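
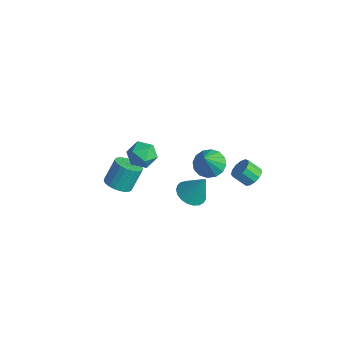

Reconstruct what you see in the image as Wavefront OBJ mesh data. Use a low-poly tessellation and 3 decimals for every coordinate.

v -2.54 4.105 -3.981
v -1.836 4.866 -3.897
v -1.78 3.215 -2.299
v -2.261 5.037 -3.615
v -2.761 4.959 -3.43
v -3.201 4.652 -3.394
v -3.465 4.198 -3.514
v -3.481 3.72 -3.76
v -3.244 3.344 -4.066
v -2.819 3.173 -4.348
v -2.32 3.251 -4.533
v -1.879 3.558 -4.569
v -1.616 4.012 -4.448
v -1.6 4.49 -4.203
v 0.509 0.939 -2.626
v 1.384 0.552 -2.838
v 1.171 1.521 -0.954
v 1.421 0.931 -2.984
v 1.3 1.311 -3.069
v 1.043 1.626 -3.077
v 0.693 1.823 -3.006
v 0.311 1.867 -2.871
v -0.036 1.75 -2.692
v -0.29 1.494 -2.503
v -0.405 1.141 -2.334
v -0.362 0.753 -2.216
v -0.168 0.398 -2.169
v 0.142 0.136 -2.201
v 0.516 0.013 -2.306
v 0.889 0.05 -2.467
v 1.196 0.241 -2.655
v 2.94 3.617 -0.319
v 3.274 3.983 0.203
v 2.775 3.39 0.94
v 2.44 3.023 0.419
v 2.928 4.181 0.128
v 2.429 3.588 0.865
v 2.586 4.2 -0.089
v 2.087 3.607 0.648
v 2.356 4.034 -0.379
v 1.856 3.44 0.359
v 2.311 3.735 -0.649
v 1.812 3.142 0.088
v 2.466 3.398 -0.815
v 1.967 2.805 -0.078
v 2.771 3.131 -0.823
v 2.272 2.538 -0.086
v 3.13 3.018 -0.671
v 2.631 2.425 0.066
v 3.428 3.095 -0.407
v 2.929 2.502 0.33
v 3.571 3.338 -0.115
v 3.072 2.745 0.622
v 3.514 3.669 0.112
v 3.015 3.076 0.85
v 0.492 -3.919 0.769
v 1.14 -3.409 0.526
v 1.017 -2.592 1.907
v 0.368 -3.101 2.151
v 0.876 -3.242 0.403
v 0.753 -2.425 1.785
v 0.554 -3.178 0.337
v 0.43 -2.361 1.718
v 0.222 -3.227 0.336
v 0.098 -2.409 1.717
v -0.069 -3.381 0.401
v -0.193 -2.563 1.782
v -0.275 -3.617 0.522
v -0.398 -2.799 1.904
v -0.363 -3.899 0.681
v -0.487 -3.081 2.062
v -0.322 -4.184 0.853
v -0.446 -3.366 2.235
v -0.157 -4.428 1.013
v -0.28 -3.611 2.394
v 0.107 -4.595 1.135
v -0.016 -3.778 2.517
v 0.43 -4.659 1.202
v 0.306 -3.842 2.583
v 0.762 -4.611 1.203
v 0.638 -3.793 2.584
v 1.053 -4.457 1.138
v 0.929 -3.639 2.519
v 1.258 -4.221 1.016
v 1.135 -3.403 2.398
v 1.347 -3.939 0.858
v 1.223 -3.121 2.239
v 1.306 -3.654 0.685
v 1.182 -2.836 2.067
v 1.024 -1.897 3.887
v 1.912 -2.126 3.614
v 0.568 -3.354 3.626
v 1.456 -3.583 3.353
v 1.276 -3.376 4.269
v 1.558 -2.476 4.431
v 0.922 -3.004 2.809
v 1.204 -2.104 2.971
v 1.849 -2.81 2.947
v 2.068 -3.04 3.85
v 0.412 -2.44 3.39
v 0.631 -2.67 4.293
f 2 1 4
f 2 4 3
f 4 1 5
f 4 5 3
f 5 1 6
f 5 6 3
f 6 1 7
f 6 7 3
f 7 1 8
f 7 8 3
f 8 1 9
f 8 9 3
f 9 1 10
f 9 10 3
f 10 1 11
f 10 11 3
f 11 1 12
f 11 12 3
f 12 1 13
f 12 13 3
f 13 1 14
f 13 14 3
f 14 1 2
f 14 2 3
f 16 15 18
f 16 18 17
f 18 15 19
f 18 19 17
f 19 15 20
f 19 20 17
f 20 15 21
f 20 21 17
f 21 15 22
f 21 22 17
f 22 15 23
f 22 23 17
f 23 15 24
f 23 24 17
f 24 15 25
f 24 25 17
f 25 15 26
f 25 26 17
f 26 15 27
f 26 27 17
f 27 15 28
f 27 28 17
f 28 15 29
f 28 29 17
f 29 15 30
f 29 30 17
f 30 15 31
f 30 31 17
f 31 15 16
f 31 16 17
f 33 32 36
f 33 36 34
f 34 36 37
f 34 37 35
f 36 32 38
f 36 38 37
f 37 38 39
f 37 39 35
f 38 32 40
f 38 40 39
f 39 40 41
f 39 41 35
f 40 32 42
f 40 42 41
f 41 42 43
f 41 43 35
f 42 32 44
f 42 44 43
f 43 44 45
f 43 45 35
f 44 32 46
f 44 46 45
f 45 46 47
f 45 47 35
f 46 32 48
f 46 48 47
f 47 48 49
f 47 49 35
f 48 32 50
f 48 50 49
f 49 50 51
f 49 51 35
f 50 32 52
f 50 52 51
f 51 52 53
f 51 53 35
f 52 32 54
f 52 54 53
f 53 54 55
f 53 55 35
f 54 32 33
f 54 33 55
f 55 33 34
f 55 34 35
f 57 56 60
f 57 60 58
f 58 60 61
f 58 61 59
f 60 56 62
f 60 62 61
f 61 62 63
f 61 63 59
f 62 56 64
f 62 64 63
f 63 64 65
f 63 65 59
f 64 56 66
f 64 66 65
f 65 66 67
f 65 67 59
f 66 56 68
f 66 68 67
f 67 68 69
f 67 69 59
f 68 56 70
f 68 70 69
f 69 70 71
f 69 71 59
f 70 56 72
f 70 72 71
f 71 72 73
f 71 73 59
f 72 56 74
f 72 74 73
f 73 74 75
f 73 75 59
f 74 56 76
f 74 76 75
f 75 76 77
f 75 77 59
f 76 56 78
f 76 78 77
f 77 78 79
f 77 79 59
f 78 56 80
f 78 80 79
f 79 80 81
f 79 81 59
f 80 56 82
f 80 82 81
f 81 82 83
f 81 83 59
f 82 56 84
f 82 84 83
f 83 84 85
f 83 85 59
f 84 56 86
f 84 86 85
f 85 86 87
f 85 87 59
f 86 56 88
f 86 88 87
f 87 88 89
f 87 89 59
f 88 56 57
f 88 57 89
f 89 57 58
f 89 58 59
f 90 101 95
f 90 95 91
f 90 91 97
f 90 97 100
f 90 100 101
f 91 95 99
f 95 101 94
f 101 100 92
f 100 97 96
f 97 91 98
f 93 99 94
f 93 94 92
f 93 92 96
f 93 96 98
f 93 98 99
f 94 99 95
f 92 94 101
f 96 92 100
f 98 96 97
f 99 98 91



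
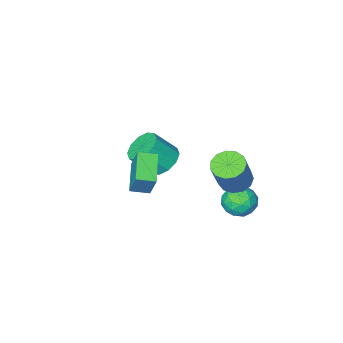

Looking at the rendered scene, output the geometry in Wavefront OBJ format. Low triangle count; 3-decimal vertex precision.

v -1.656 -2.595 -1.152
v -0.871 -2.537 -1.769
v 0.161 -3.048 -0.505
v -0.624 -3.105 0.112
v -0.937 -1.988 -1.493
v 0.094 -2.499 -0.229
v -1.278 -1.671 -1.087
v -0.247 -2.182 0.177
v -1.763 -1.706 -0.706
v -0.732 -2.217 0.559
v -2.207 -2.081 -0.495
v -1.176 -2.592 0.77
v -2.441 -2.652 -0.535
v -1.409 -3.163 0.729
v -2.374 -3.201 -0.811
v -1.343 -3.712 0.453
v -2.033 -3.518 -1.217
v -1.002 -4.029 0.047
v -1.548 -3.483 -1.599
v -0.517 -3.994 -0.334
v -1.104 -3.108 -1.81
v -0.073 -3.619 -0.545
v -2.441 3.789 -0.553
v -1.816 3.407 -1.185
v -3.064 2.373 -0.315
v -2.439 1.991 -0.947
v -2.123 2.326 -0.096
v -1.738 3.201 -0.243
v -3.142 2.579 -1.257
v -2.757 3.454 -1.404
v -2.249 2.66 -1.62
v -1.619 2.503 -0.903
v -3.261 3.277 -0.597
v -2.631 3.12 0.12
v -2.073 3.722 -0.89
v -2.807 2.058 -0.61
v -2.621 2.254 -0.11
v -2.253 2.03 -0.482
v -2.028 3.601 -0.336
v -1.66 3.376 -0.708
v -1.841 2.741 -0.068
v -3.22 2.404 -0.792
v -2.852 2.179 -1.164
v -2.627 3.75 -1.018
v -2.259 3.526 -1.39
v -3.039 3.039 -1.432
v -1.961 3.059 -1.517
v -2.327 2.226 -1.377
v -2.74 2.572 -1.559
v -2.514 3.086 -1.646
v -1.591 2.966 -1.095
v -1.957 2.134 -0.956
v -1.772 2.331 -0.455
v -1.545 2.845 -0.542
v -1.845 2.527 -1.351
v -2.923 3.646 -0.544
v -3.289 2.814 -0.405
v -3.335 2.935 -0.958
v -3.108 3.449 -1.045
v -2.553 3.554 -0.123
v -2.919 2.721 0.017
v -2.366 2.694 0.146
v -2.14 3.208 0.059
v -3.035 3.253 -0.149
v -2.223 2.814 0.973
v -1.71 2.099 0.947
v -0.904 2.612 2.76
v -1.417 3.326 2.787
v -1.453 2.464 0.73
v -0.647 2.976 2.543
v -1.441 2.939 0.59
v -0.635 3.452 2.404
v -1.677 3.375 0.572
v -0.871 3.887 2.385
v -2.087 3.633 0.681
v -1.28 4.145 2.495
v -2.539 3.63 0.883
v -1.733 4.142 2.697
v -2.892 3.369 1.114
v -2.085 3.881 2.928
v -3.032 2.931 1.3
v -2.225 3.443 3.113
v -2.915 2.456 1.382
v -2.109 2.968 3.196
v -2.579 2.095 1.334
v -1.773 2.607 3.148
v -2.13 1.962 1.172
v -1.323 2.474 2.986
v 1.095 -1.316 0.755
v 1.151 -0.63 2.155
v 0.233 -0.813 0.543
v 0.289 -0.127 1.942
v 2.051 0.027 0.058
v 2.107 0.713 1.457
v 1.189 0.53 -0.155
v 1.245 1.216 1.245
f 2 1 5
f 2 5 3
f 3 5 6
f 3 6 4
f 5 1 7
f 5 7 6
f 6 7 8
f 6 8 4
f 7 1 9
f 7 9 8
f 8 9 10
f 8 10 4
f 9 1 11
f 9 11 10
f 10 11 12
f 10 12 4
f 11 1 13
f 11 13 12
f 12 13 14
f 12 14 4
f 13 1 15
f 13 15 14
f 14 15 16
f 14 16 4
f 15 1 17
f 15 17 16
f 16 17 18
f 16 18 4
f 17 1 19
f 17 19 18
f 18 19 20
f 18 20 4
f 19 1 21
f 19 21 20
f 20 21 22
f 20 22 4
f 21 1 2
f 21 2 22
f 22 2 3
f 22 3 4
f 23 60 39
f 60 34 63
f 39 63 28
f 60 63 39
f 23 39 35
f 39 28 40
f 35 40 24
f 39 40 35
f 23 35 44
f 35 24 45
f 44 45 30
f 35 45 44
f 23 44 56
f 44 30 59
f 56 59 33
f 44 59 56
f 23 56 60
f 56 33 64
f 60 64 34
f 56 64 60
f 24 40 51
f 40 28 54
f 51 54 32
f 40 54 51
f 28 63 41
f 63 34 62
f 41 62 27
f 63 62 41
f 34 64 61
f 64 33 57
f 61 57 25
f 64 57 61
f 33 59 58
f 59 30 46
f 58 46 29
f 59 46 58
f 30 45 50
f 45 24 47
f 50 47 31
f 45 47 50
f 26 52 38
f 52 32 53
f 38 53 27
f 52 53 38
f 26 38 36
f 38 27 37
f 36 37 25
f 38 37 36
f 26 36 43
f 36 25 42
f 43 42 29
f 36 42 43
f 26 43 48
f 43 29 49
f 48 49 31
f 43 49 48
f 26 48 52
f 48 31 55
f 52 55 32
f 48 55 52
f 27 53 41
f 53 32 54
f 41 54 28
f 53 54 41
f 25 37 61
f 37 27 62
f 61 62 34
f 37 62 61
f 29 42 58
f 42 25 57
f 58 57 33
f 42 57 58
f 31 49 50
f 49 29 46
f 50 46 30
f 49 46 50
f 32 55 51
f 55 31 47
f 51 47 24
f 55 47 51
f 66 65 69
f 66 69 67
f 67 69 70
f 67 70 68
f 69 65 71
f 69 71 70
f 70 71 72
f 70 72 68
f 71 65 73
f 71 73 72
f 72 73 74
f 72 74 68
f 73 65 75
f 73 75 74
f 74 75 76
f 74 76 68
f 75 65 77
f 75 77 76
f 76 77 78
f 76 78 68
f 77 65 79
f 77 79 78
f 78 79 80
f 78 80 68
f 79 65 81
f 79 81 80
f 80 81 82
f 80 82 68
f 81 65 83
f 81 83 82
f 82 83 84
f 82 84 68
f 83 65 85
f 83 85 84
f 84 85 86
f 84 86 68
f 85 65 87
f 85 87 86
f 86 87 88
f 86 88 68
f 87 65 66
f 87 66 88
f 88 66 67
f 88 67 68
f 90 92 89
f 93 90 89
f 89 92 91
f 91 93 89
f 90 96 92
f 94 90 93
f 94 96 90
f 92 96 91
f 95 93 91
f 91 96 95
f 95 94 93
f 96 94 95



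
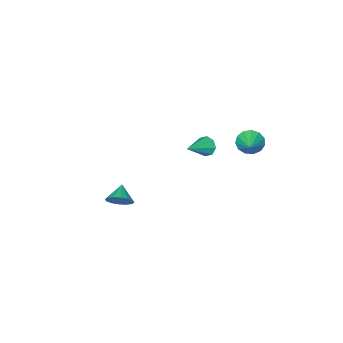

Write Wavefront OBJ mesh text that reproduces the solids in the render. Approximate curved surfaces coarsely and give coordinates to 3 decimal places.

v -4.38 3.493 0.321
v -3.916 3.578 -0.446
v -3.54 4.487 0.939
v -4.295 3.914 -0.47
v -4.701 4.116 -0.244
v -5.005 4.121 0.162
v -5.111 3.926 0.618
v -4.984 3.594 0.98
v -4.666 3.23 1.132
v -4.256 2.949 1.027
v -3.886 2.842 0.698
v -3.673 2.941 0.249
v -3.684 3.215 -0.178
v -3.956 -0.246 -2.462
v -3.684 0.025 -3.106
v -2.224 0.066 -1.598
v -3.92 0.433 -2.778
v -4.178 0.443 -2.265
v -4.305 0.05 -1.867
v -4.228 -0.517 -1.817
v -3.992 -0.925 -2.145
v -3.734 -0.935 -2.658
v -3.607 -0.541 -3.056
v 4.218 2.03 -1.668
v 4.899 1.764 -1.197
v 3.502 1.29 -1.052
v 4.731 2.115 -0.971
v 4.425 2.443 -0.931
v 4.064 2.661 -1.089
v 3.744 2.71 -1.402
v 3.551 2.576 -1.786
v 3.537 2.297 -2.139
v 3.705 1.946 -2.366
v 4.01 1.617 -2.405
v 4.372 1.4 -2.247
v 4.692 1.351 -1.934
v 4.885 1.484 -1.55
f 2 1 4
f 2 4 3
f 4 1 5
f 4 5 3
f 5 1 6
f 5 6 3
f 6 1 7
f 6 7 3
f 7 1 8
f 7 8 3
f 8 1 9
f 8 9 3
f 9 1 10
f 9 10 3
f 10 1 11
f 10 11 3
f 11 1 12
f 11 12 3
f 12 1 13
f 12 13 3
f 13 1 2
f 13 2 3
f 15 14 17
f 15 17 16
f 17 14 18
f 17 18 16
f 18 14 19
f 18 19 16
f 19 14 20
f 19 20 16
f 20 14 21
f 20 21 16
f 21 14 22
f 21 22 16
f 22 14 23
f 22 23 16
f 23 14 15
f 23 15 16
f 25 24 27
f 25 27 26
f 27 24 28
f 27 28 26
f 28 24 29
f 28 29 26
f 29 24 30
f 29 30 26
f 30 24 31
f 30 31 26
f 31 24 32
f 31 32 26
f 32 24 33
f 32 33 26
f 33 24 34
f 33 34 26
f 34 24 35
f 34 35 26
f 35 24 36
f 35 36 26
f 36 24 37
f 36 37 26
f 37 24 25
f 37 25 26



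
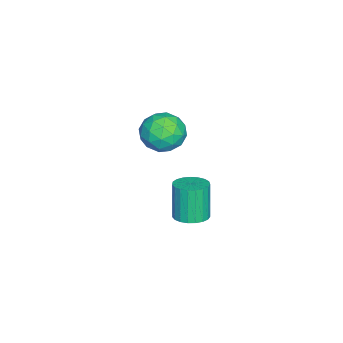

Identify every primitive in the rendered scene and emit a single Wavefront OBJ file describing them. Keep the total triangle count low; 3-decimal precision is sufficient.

v -2.37 3.38 -3.405
v -1.556 3.102 -3.217
v -2.056 2.942 -1.287
v -2.87 3.22 -1.475
v -1.524 3.465 -3.179
v -2.024 3.305 -1.249
v -1.638 3.812 -3.179
v -2.137 3.653 -1.25
v -1.878 4.085 -3.219
v -2.378 3.926 -1.289
v -2.203 4.236 -3.291
v -2.703 4.077 -1.361
v -2.558 4.239 -3.382
v -3.058 4.08 -1.452
v -2.88 4.094 -3.478
v -3.379 3.934 -1.548
v -3.113 3.825 -3.561
v -3.613 3.665 -1.631
v -3.219 3.479 -3.617
v -3.718 3.319 -1.687
v -3.177 3.116 -3.636
v -3.677 2.956 -1.706
v -2.996 2.798 -3.615
v -3.496 2.638 -1.685
v -2.707 2.581 -3.558
v -3.207 2.422 -1.628
v -2.359 2.503 -3.475
v -2.859 2.343 -1.545
v -2.014 2.576 -3.379
v -2.514 2.416 -1.449
v -1.73 2.788 -3.288
v -2.23 2.628 -1.358
v -1.851 3.314 2.785
v -0.958 2.806 2.277
v -2.342 1.694 3.543
v -1.449 1.186 3.035
v -1.275 1.936 3.884
v -0.972 2.937 3.416
v -2.328 1.563 2.404
v -2.025 2.564 1.936
v -1.253 1.724 2.042
v -0.602 1.954 2.957
v -2.698 2.546 2.863
v -2.047 2.776 3.778
v -1.362 3.202 2.465
v -1.938 1.298 3.355
v -1.836 1.738 3.854
v -1.311 1.44 3.556
v -1.37 3.279 3.134
v -0.845 2.981 2.836
v -1.031 2.469 3.78
v -2.455 1.519 2.984
v -1.93 1.221 2.686
v -1.989 3.06 2.264
v -1.464 2.762 1.966
v -2.269 2.031 2.04
v -1.01 2.268 2.028
v -1.298 1.315 2.473
v -1.815 1.537 2.102
v -1.637 2.125 1.827
v -0.627 2.403 2.566
v -0.916 1.451 3.011
v -0.813 1.892 3.51
v -0.635 2.48 3.235
v -0.801 1.767 2.427
v -2.384 3.049 2.809
v -2.673 2.097 3.254
v -2.665 2.02 2.585
v -2.487 2.608 2.31
v -2.002 3.185 3.347
v -2.29 2.232 3.792
v -1.663 2.375 3.993
v -1.485 2.963 3.718
v -2.499 2.733 3.393
f 2 1 5
f 2 5 3
f 3 5 6
f 3 6 4
f 5 1 7
f 5 7 6
f 6 7 8
f 6 8 4
f 7 1 9
f 7 9 8
f 8 9 10
f 8 10 4
f 9 1 11
f 9 11 10
f 10 11 12
f 10 12 4
f 11 1 13
f 11 13 12
f 12 13 14
f 12 14 4
f 13 1 15
f 13 15 14
f 14 15 16
f 14 16 4
f 15 1 17
f 15 17 16
f 16 17 18
f 16 18 4
f 17 1 19
f 17 19 18
f 18 19 20
f 18 20 4
f 19 1 21
f 19 21 20
f 20 21 22
f 20 22 4
f 21 1 23
f 21 23 22
f 22 23 24
f 22 24 4
f 23 1 25
f 23 25 24
f 24 25 26
f 24 26 4
f 25 1 27
f 25 27 26
f 26 27 28
f 26 28 4
f 27 1 29
f 27 29 28
f 28 29 30
f 28 30 4
f 29 1 31
f 29 31 30
f 30 31 32
f 30 32 4
f 31 1 2
f 31 2 32
f 32 2 3
f 32 3 4
f 33 70 49
f 70 44 73
f 49 73 38
f 70 73 49
f 33 49 45
f 49 38 50
f 45 50 34
f 49 50 45
f 33 45 54
f 45 34 55
f 54 55 40
f 45 55 54
f 33 54 66
f 54 40 69
f 66 69 43
f 54 69 66
f 33 66 70
f 66 43 74
f 70 74 44
f 66 74 70
f 34 50 61
f 50 38 64
f 61 64 42
f 50 64 61
f 38 73 51
f 73 44 72
f 51 72 37
f 73 72 51
f 44 74 71
f 74 43 67
f 71 67 35
f 74 67 71
f 43 69 68
f 69 40 56
f 68 56 39
f 69 56 68
f 40 55 60
f 55 34 57
f 60 57 41
f 55 57 60
f 36 62 48
f 62 42 63
f 48 63 37
f 62 63 48
f 36 48 46
f 48 37 47
f 46 47 35
f 48 47 46
f 36 46 53
f 46 35 52
f 53 52 39
f 46 52 53
f 36 53 58
f 53 39 59
f 58 59 41
f 53 59 58
f 36 58 62
f 58 41 65
f 62 65 42
f 58 65 62
f 37 63 51
f 63 42 64
f 51 64 38
f 63 64 51
f 35 47 71
f 47 37 72
f 71 72 44
f 47 72 71
f 39 52 68
f 52 35 67
f 68 67 43
f 52 67 68
f 41 59 60
f 59 39 56
f 60 56 40
f 59 56 60
f 42 65 61
f 65 41 57
f 61 57 34
f 65 57 61



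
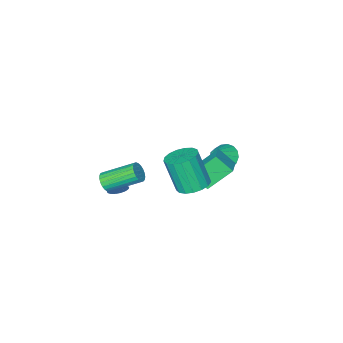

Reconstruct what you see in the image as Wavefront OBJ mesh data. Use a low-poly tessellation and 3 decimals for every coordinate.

v 1.485 -3.339 -3.038
v 1.76 -3.665 -3.515
v 1.055 -4.401 -2.562
v 1.964 -3.659 -3.317
v 2.074 -3.589 -3.063
v 2.066 -3.47 -2.805
v 1.944 -3.325 -2.592
v 1.73 -3.183 -2.469
v 1.468 -3.072 -2.457
v 1.209 -3.014 -2.561
v 1.005 -3.02 -2.76
v 0.896 -3.09 -3.014
v 0.903 -3.209 -3.272
v 1.026 -3.354 -3.484
v 1.239 -3.496 -3.608
v 1.501 -3.607 -3.619
v 0.832 2.744 1.648
v 1.692 3.183 1.736
v 1.909 2.354 3.74
v 1.048 1.916 3.652
v 1.391 3.496 1.898
v 1.608 2.668 3.903
v 0.961 3.638 2.003
v 1.178 2.809 4.008
v 0.502 3.574 2.026
v 0.719 2.746 4.031
v 0.118 3.321 1.963
v 0.335 2.492 3.968
v -0.102 2.935 1.828
v 0.115 2.107 3.832
v -0.109 2.506 1.651
v 0.108 1.677 3.655
v 0.1 2.131 1.473
v 0.317 1.303 3.478
v 0.477 1.897 1.336
v 0.694 1.068 3.34
v 0.935 1.857 1.27
v 1.151 1.028 3.274
v 1.369 2.02 1.29
v 1.586 1.191 3.295
v 1.68 2.349 1.393
v 1.897 1.52 3.397
v 1.797 2.769 1.553
v 2.013 1.94 3.558
v -1.41 1.321 -0.37
v -0.941 0.418 0.486
v -2.669 1.909 0.94
v -2.2 1.006 1.796
v -0.56 2.174 0.064
v -0.091 1.271 0.92
v -1.819 2.762 1.374
v -1.35 1.859 2.23
v -4.305 -1.06 -1.617
v -3.688 -0.836 -2.247
v -3.175 -0.92 -0.463
v -3.858 -0.454 -2.128
v -4.13 -0.21 -1.891
v -4.442 -0.161 -1.591
v -4.723 -0.318 -1.297
v -4.908 -0.645 -1.076
v -4.954 -1.067 -0.98
v -4.852 -1.487 -1.029
v -4.624 -1.81 -1.212
v -4.323 -1.961 -1.489
v -4.018 -1.905 -1.794
v -3.778 -1.656 -2.059
v -3.659 -1.27 -2.223
v 3.75 -1.232 0.564
v 4.226 -1.011 0.931
v 2.866 0.213 1.962
v 2.39 -0.008 1.596
v 4.228 -0.839 0.728
v 2.868 0.385 1.759
v 4.147 -0.734 0.497
v 2.787 0.49 1.528
v 3.997 -0.716 0.278
v 2.637 0.508 1.309
v 3.805 -0.787 0.108
v 2.445 0.437 1.139
v 3.603 -0.934 0.017
v 2.243 0.289 1.048
v 3.426 -1.134 0.021
v 2.066 0.09 1.052
v 3.306 -1.35 0.119
v 1.946 -0.126 1.15
v 3.262 -1.546 0.294
v 1.902 -0.322 1.325
v 3.303 -1.687 0.515
v 1.943 -0.463 1.547
v 3.421 -1.75 0.746
v 2.061 -0.526 1.777
v 3.596 -1.723 0.944
v 2.236 -0.5 1.975
v 3.797 -1.612 1.077
v 2.437 -0.388 2.109
v 3.991 -1.434 1.122
v 2.631 -0.21 2.153
v 4.142 -1.222 1.07
v 2.782 0.002 2.101
f 2 1 4
f 2 4 3
f 4 1 5
f 4 5 3
f 5 1 6
f 5 6 3
f 6 1 7
f 6 7 3
f 7 1 8
f 7 8 3
f 8 1 9
f 8 9 3
f 9 1 10
f 9 10 3
f 10 1 11
f 10 11 3
f 11 1 12
f 11 12 3
f 12 1 13
f 12 13 3
f 13 1 14
f 13 14 3
f 14 1 15
f 14 15 3
f 15 1 16
f 15 16 3
f 16 1 2
f 16 2 3
f 18 17 21
f 18 21 19
f 19 21 22
f 19 22 20
f 21 17 23
f 21 23 22
f 22 23 24
f 22 24 20
f 23 17 25
f 23 25 24
f 24 25 26
f 24 26 20
f 25 17 27
f 25 27 26
f 26 27 28
f 26 28 20
f 27 17 29
f 27 29 28
f 28 29 30
f 28 30 20
f 29 17 31
f 29 31 30
f 30 31 32
f 30 32 20
f 31 17 33
f 31 33 32
f 32 33 34
f 32 34 20
f 33 17 35
f 33 35 34
f 34 35 36
f 34 36 20
f 35 17 37
f 35 37 36
f 36 37 38
f 36 38 20
f 37 17 39
f 37 39 38
f 38 39 40
f 38 40 20
f 39 17 41
f 39 41 40
f 40 41 42
f 40 42 20
f 41 17 43
f 41 43 42
f 42 43 44
f 42 44 20
f 43 17 18
f 43 18 44
f 44 18 19
f 44 19 20
f 46 48 45
f 49 46 45
f 45 48 47
f 47 49 45
f 46 52 48
f 50 46 49
f 50 52 46
f 48 52 47
f 51 49 47
f 47 52 51
f 51 50 49
f 52 50 51
f 54 53 56
f 54 56 55
f 56 53 57
f 56 57 55
f 57 53 58
f 57 58 55
f 58 53 59
f 58 59 55
f 59 53 60
f 59 60 55
f 60 53 61
f 60 61 55
f 61 53 62
f 61 62 55
f 62 53 63
f 62 63 55
f 63 53 64
f 63 64 55
f 64 53 65
f 64 65 55
f 65 53 66
f 65 66 55
f 66 53 67
f 66 67 55
f 67 53 54
f 67 54 55
f 69 68 72
f 69 72 70
f 70 72 73
f 70 73 71
f 72 68 74
f 72 74 73
f 73 74 75
f 73 75 71
f 74 68 76
f 74 76 75
f 75 76 77
f 75 77 71
f 76 68 78
f 76 78 77
f 77 78 79
f 77 79 71
f 78 68 80
f 78 80 79
f 79 80 81
f 79 81 71
f 80 68 82
f 80 82 81
f 81 82 83
f 81 83 71
f 82 68 84
f 82 84 83
f 83 84 85
f 83 85 71
f 84 68 86
f 84 86 85
f 85 86 87
f 85 87 71
f 86 68 88
f 86 88 87
f 87 88 89
f 87 89 71
f 88 68 90
f 88 90 89
f 89 90 91
f 89 91 71
f 90 68 92
f 90 92 91
f 91 92 93
f 91 93 71
f 92 68 94
f 92 94 93
f 93 94 95
f 93 95 71
f 94 68 96
f 94 96 95
f 95 96 97
f 95 97 71
f 96 68 98
f 96 98 97
f 97 98 99
f 97 99 71
f 98 68 69
f 98 69 99
f 99 69 70
f 99 70 71



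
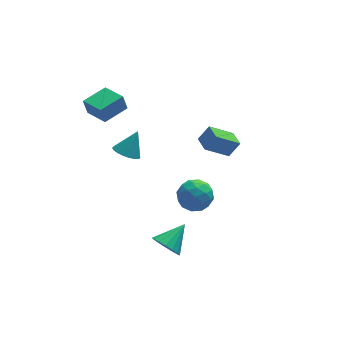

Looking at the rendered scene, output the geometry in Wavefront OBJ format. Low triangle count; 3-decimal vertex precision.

v -1.82 -4.129 -4.224
v -1.506 -3.682 -5.086
v -0.44 -3.231 -3.256
v -1.836 -3.37 -4.905
v -2.161 -3.231 -4.569
v -2.409 -3.298 -4.154
v -2.522 -3.556 -3.755
v -2.474 -3.944 -3.463
v -2.276 -4.375 -3.346
v -1.974 -4.749 -3.429
v -1.637 -4.981 -3.695
v -1.342 -5.018 -4.083
v -1.156 -4.851 -4.502
v -1.123 -4.518 -4.858
v -1.249 -4.096 -5.068
v -3.915 2.573 2.081
v -4.15 2.686 3.171
v -4.671 4.117 1.758
v -4.906 4.231 2.847
v -2.354 3.389 2.333
v -2.589 3.503 3.422
v -3.11 4.934 2.009
v -3.345 5.047 3.099
v 3.831 2.477 -3.081
v 2.236 2.34 -1.882
v 3.702 3.669 -3.117
v 2.107 3.533 -1.918
v 4.573 2.587 -2.082
v 2.978 2.451 -0.883
v 4.444 3.78 -2.118
v 2.849 3.643 -0.919
v 0.242 0.78 -4.219
v 1.434 1.027 -4.148
v 0.606 -1.107 -3.772
v 1.798 -0.86 -3.701
v 1.033 -0.415 -2.862
v 0.808 0.751 -3.139
v 1.232 -0.831 -4.781
v 1.007 0.335 -5.058
v 2.046 0.031 -4.496
v 1.923 0.288 -3.31
v 0.117 -0.368 -4.61
v -0.006 -0.111 -3.424
v 0.806 1.069 -4.223
v 1.234 -1.149 -3.697
v 0.784 -0.888 -3.204
v 1.485 -0.743 -3.163
v 0.438 0.907 -3.63
v 1.139 1.052 -3.588
v 0.903 0.205 -2.832
v 0.901 -1.132 -4.332
v 1.602 -0.987 -4.29
v 0.555 0.663 -4.757
v 1.256 0.808 -4.716
v 1.137 -0.285 -5.088
v 1.867 0.629 -4.386
v 2.081 -0.48 -4.123
v 1.748 -0.463 -4.758
v 1.616 0.222 -4.92
v 1.794 0.78 -3.689
v 2.008 -0.329 -3.426
v 1.558 -0.068 -2.933
v 1.426 0.618 -3.095
v 2.154 0.195 -3.893
v 0.032 0.249 -4.494
v 0.246 -0.86 -4.231
v 0.614 -0.698 -4.825
v 0.482 -0.012 -4.987
v -0.041 0.4 -3.797
v 0.173 -0.709 -3.534
v 0.424 -0.302 -3
v 0.292 0.383 -3.162
v -0.114 -0.275 -4.027
v -2.876 1.528 -0.218
v -2.129 1.066 -0.493
v -2.024 2.052 1.218
v -2.073 1.41 -0.651
v -2.156 1.774 -0.735
v -2.363 2.095 -0.729
v -2.659 2.319 -0.635
v -2.992 2.405 -0.469
v -3.306 2.341 -0.26
v -3.545 2.135 -0.043
v -3.668 1.825 0.144
v -3.655 1.463 0.268
v -3.506 1.113 0.308
v -3.249 0.834 0.257
v -2.928 0.675 0.124
v -2.597 0.664 -0.068
v -2.315 0.802 -0.286
f 2 1 4
f 2 4 3
f 4 1 5
f 4 5 3
f 5 1 6
f 5 6 3
f 6 1 7
f 6 7 3
f 7 1 8
f 7 8 3
f 8 1 9
f 8 9 3
f 9 1 10
f 9 10 3
f 10 1 11
f 10 11 3
f 11 1 12
f 11 12 3
f 12 1 13
f 12 13 3
f 13 1 14
f 13 14 3
f 14 1 15
f 14 15 3
f 15 1 2
f 15 2 3
f 17 19 16
f 20 17 16
f 16 19 18
f 18 20 16
f 17 23 19
f 21 17 20
f 21 23 17
f 19 23 18
f 22 20 18
f 18 23 22
f 22 21 20
f 23 21 22
f 25 27 24
f 28 25 24
f 24 27 26
f 26 28 24
f 25 31 27
f 29 25 28
f 29 31 25
f 27 31 26
f 30 28 26
f 26 31 30
f 30 29 28
f 31 29 30
f 32 69 48
f 69 43 72
f 48 72 37
f 69 72 48
f 32 48 44
f 48 37 49
f 44 49 33
f 48 49 44
f 32 44 53
f 44 33 54
f 53 54 39
f 44 54 53
f 32 53 65
f 53 39 68
f 65 68 42
f 53 68 65
f 32 65 69
f 65 42 73
f 69 73 43
f 65 73 69
f 33 49 60
f 49 37 63
f 60 63 41
f 49 63 60
f 37 72 50
f 72 43 71
f 50 71 36
f 72 71 50
f 43 73 70
f 73 42 66
f 70 66 34
f 73 66 70
f 42 68 67
f 68 39 55
f 67 55 38
f 68 55 67
f 39 54 59
f 54 33 56
f 59 56 40
f 54 56 59
f 35 61 47
f 61 41 62
f 47 62 36
f 61 62 47
f 35 47 45
f 47 36 46
f 45 46 34
f 47 46 45
f 35 45 52
f 45 34 51
f 52 51 38
f 45 51 52
f 35 52 57
f 52 38 58
f 57 58 40
f 52 58 57
f 35 57 61
f 57 40 64
f 61 64 41
f 57 64 61
f 36 62 50
f 62 41 63
f 50 63 37
f 62 63 50
f 34 46 70
f 46 36 71
f 70 71 43
f 46 71 70
f 38 51 67
f 51 34 66
f 67 66 42
f 51 66 67
f 40 58 59
f 58 38 55
f 59 55 39
f 58 55 59
f 41 64 60
f 64 40 56
f 60 56 33
f 64 56 60
f 75 74 77
f 75 77 76
f 77 74 78
f 77 78 76
f 78 74 79
f 78 79 76
f 79 74 80
f 79 80 76
f 80 74 81
f 80 81 76
f 81 74 82
f 81 82 76
f 82 74 83
f 82 83 76
f 83 74 84
f 83 84 76
f 84 74 85
f 84 85 76
f 85 74 86
f 85 86 76
f 86 74 87
f 86 87 76
f 87 74 88
f 87 88 76
f 88 74 89
f 88 89 76
f 89 74 90
f 89 90 76
f 90 74 75
f 90 75 76



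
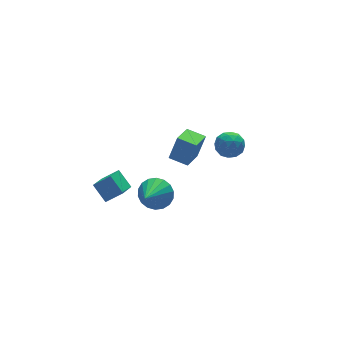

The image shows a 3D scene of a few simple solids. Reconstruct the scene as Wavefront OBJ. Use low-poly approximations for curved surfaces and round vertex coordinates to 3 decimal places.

v 0.294 -2.577 2.671
v 0.863 -2.502 4.1
v -0.375 -1.668 2.889
v 0.194 -1.593 4.319
v 1.446 -1.607 2.161
v 2.015 -1.532 3.591
v 0.777 -0.698 2.38
v 1.346 -0.623 3.809
v -1.91 -3.013 1.571
v -1.6 -2.513 2.405
v -3.17 -4.127 2.709
v -1.951 -2.263 2.261
v -2.293 -2.161 1.981
v -2.56 -2.228 1.62
v -2.698 -2.451 1.249
v -2.68 -2.785 0.942
v -2.509 -3.164 0.76
v -2.22 -3.513 0.738
v -1.869 -3.763 0.882
v -1.527 -3.865 1.162
v -1.26 -3.798 1.523
v -1.122 -3.575 1.894
v -1.14 -3.242 2.201
v -1.311 -2.862 2.383
v -3.461 -1.105 0.495
v -4.472 -2.099 1.28
v -3.723 -0.182 1.328
v -4.733 -1.177 2.112
v -2.587 -1.463 1.168
v -3.597 -2.458 1.952
v -2.848 -0.541 2
v -3.859 -1.535 2.785
v 3.793 -1.317 3.003
v 4.354 -1.568 2.326
v 2.626 -1.692 2.174
v 3.187 -1.943 1.497
v 3.154 -2.432 2.269
v 3.876 -2.201 2.782
v 3.104 -1.059 1.718
v 3.826 -0.828 2.231
v 3.929 -1.409 1.532
v 3.96 -2.257 1.872
v 3.02 -1.003 2.628
v 3.051 -1.851 2.968
v 4.176 -1.41 2.738
v 2.804 -1.85 1.762
v 2.785 -2.138 2.216
v 3.115 -2.286 1.818
v 3.894 -1.781 3.005
v 4.225 -1.929 2.607
v 3.519 -2.437 2.574
v 2.755 -1.331 1.893
v 3.086 -1.479 1.495
v 3.865 -0.974 2.682
v 4.195 -1.122 2.284
v 3.461 -0.823 1.926
v 4.256 -1.463 1.873
v 3.57 -1.684 1.385
v 3.521 -1.165 1.516
v 3.945 -1.028 1.817
v 4.274 -1.962 2.073
v 3.588 -2.183 1.585
v 3.569 -2.47 2.039
v 3.993 -2.334 2.341
v 4.024 -1.869 1.606
v 3.392 -1.077 2.915
v 2.706 -1.298 2.427
v 2.987 -0.926 2.159
v 3.411 -0.79 2.461
v 3.41 -1.576 3.115
v 2.724 -1.797 2.627
v 3.035 -2.232 2.683
v 3.459 -2.095 2.984
v 2.956 -1.391 2.894
f 2 4 1
f 5 2 1
f 1 4 3
f 3 5 1
f 2 8 4
f 6 2 5
f 6 8 2
f 4 8 3
f 7 5 3
f 3 8 7
f 7 6 5
f 8 6 7
f 10 9 12
f 10 12 11
f 12 9 13
f 12 13 11
f 13 9 14
f 13 14 11
f 14 9 15
f 14 15 11
f 15 9 16
f 15 16 11
f 16 9 17
f 16 17 11
f 17 9 18
f 17 18 11
f 18 9 19
f 18 19 11
f 19 9 20
f 19 20 11
f 20 9 21
f 20 21 11
f 21 9 22
f 21 22 11
f 22 9 23
f 22 23 11
f 23 9 24
f 23 24 11
f 24 9 10
f 24 10 11
f 26 28 25
f 29 26 25
f 25 28 27
f 27 29 25
f 26 32 28
f 30 26 29
f 30 32 26
f 28 32 27
f 31 29 27
f 27 32 31
f 31 30 29
f 32 30 31
f 33 70 49
f 70 44 73
f 49 73 38
f 70 73 49
f 33 49 45
f 49 38 50
f 45 50 34
f 49 50 45
f 33 45 54
f 45 34 55
f 54 55 40
f 45 55 54
f 33 54 66
f 54 40 69
f 66 69 43
f 54 69 66
f 33 66 70
f 66 43 74
f 70 74 44
f 66 74 70
f 34 50 61
f 50 38 64
f 61 64 42
f 50 64 61
f 38 73 51
f 73 44 72
f 51 72 37
f 73 72 51
f 44 74 71
f 74 43 67
f 71 67 35
f 74 67 71
f 43 69 68
f 69 40 56
f 68 56 39
f 69 56 68
f 40 55 60
f 55 34 57
f 60 57 41
f 55 57 60
f 36 62 48
f 62 42 63
f 48 63 37
f 62 63 48
f 36 48 46
f 48 37 47
f 46 47 35
f 48 47 46
f 36 46 53
f 46 35 52
f 53 52 39
f 46 52 53
f 36 53 58
f 53 39 59
f 58 59 41
f 53 59 58
f 36 58 62
f 58 41 65
f 62 65 42
f 58 65 62
f 37 63 51
f 63 42 64
f 51 64 38
f 63 64 51
f 35 47 71
f 47 37 72
f 71 72 44
f 47 72 71
f 39 52 68
f 52 35 67
f 68 67 43
f 52 67 68
f 41 59 60
f 59 39 56
f 60 56 40
f 59 56 60
f 42 65 61
f 65 41 57
f 61 57 34
f 65 57 61



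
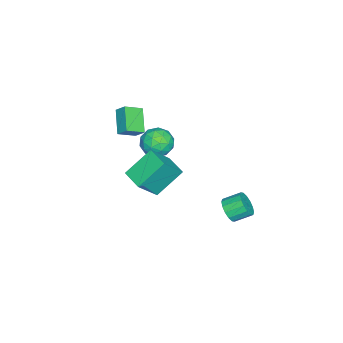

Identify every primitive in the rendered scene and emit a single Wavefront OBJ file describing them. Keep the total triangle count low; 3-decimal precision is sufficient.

v -3.157 -2.223 -0.67
v -2.263 -1.6 -0.572
v -2.137 -3.66 -0.828
v -1.243 -3.037 -0.73
v -1.904 -3.185 0.129
v -2.535 -2.296 0.226
v -1.865 -2.964 -1.626
v -2.496 -2.075 -1.529
v -1.465 -2.058 -1.163
v -1.489 -2.194 -0.078
v -2.911 -3.066 -1.322
v -2.935 -3.202 -0.237
v -2.799 -1.785 -0.607
v -1.601 -3.475 -0.793
v -1.989 -3.561 -0.288
v -1.464 -3.195 -0.231
v -2.959 -2.195 -0.138
v -2.434 -1.828 -0.08
v -2.223 -2.76 0.332
v -1.966 -3.432 -1.32
v -1.441 -3.065 -1.262
v -2.936 -2.065 -1.169
v -2.411 -1.699 -1.112
v -2.177 -2.5 -1.732
v -1.805 -1.688 -0.897
v -1.206 -2.533 -0.99
v -1.571 -2.49 -1.517
v -1.942 -1.968 -1.459
v -1.819 -1.768 -0.259
v -1.22 -2.613 -0.352
v -1.608 -2.7 0.153
v -1.979 -2.178 0.21
v -1.35 -2.037 -0.607
v -3.18 -2.647 -1.048
v -2.581 -3.492 -1.141
v -2.421 -3.082 -1.61
v -2.792 -2.56 -1.553
v -3.194 -2.727 -0.41
v -2.595 -3.572 -0.503
v -2.458 -3.292 0.059
v -2.829 -2.77 0.117
v -3.05 -3.223 -0.793
v 2.416 -0.156 2.417
v 3.476 -0.836 3.839
v 3.287 0.945 2.294
v 4.347 0.265 3.716
v 3.573 -1.225 1.044
v 4.633 -1.905 2.466
v 4.444 -0.124 0.921
v 5.504 -0.804 2.343
v 1.564 3.042 -1.977
v 2.002 2.826 -1.318
v 1.614 3.781 -0.745
v 1.176 3.998 -1.403
v 2.263 3.069 -1.548
v 1.875 4.025 -0.975
v 2.336 3.306 -1.893
v 1.948 4.261 -1.32
v 2.203 3.472 -2.26
v 1.814 4.427 -1.687
v 1.898 3.522 -2.551
v 1.509 4.478 -1.978
v 1.504 3.445 -2.688
v 1.115 4.4 -2.115
v 1.126 3.259 -2.635
v 0.738 4.214 -2.062
v 0.865 3.015 -2.405
v 0.477 3.971 -1.832
v 0.792 2.779 -2.06
v 0.404 3.734 -1.487
v 0.926 2.613 -1.693
v 0.537 3.568 -1.12
v 1.231 2.562 -1.402
v 0.842 3.518 -0.829
v 1.625 2.64 -1.265
v 1.236 3.595 -0.692
v -2.398 -4.126 1.524
v -2.212 -3.496 2.154
v -1.105 -3.526 0.543
v -0.919 -2.896 1.173
v -1.601 -4.924 2.087
v -1.415 -4.294 2.717
v -0.308 -4.324 1.106
v -0.122 -3.694 1.736
f 1 38 17
f 38 12 41
f 17 41 6
f 38 41 17
f 1 17 13
f 17 6 18
f 13 18 2
f 17 18 13
f 1 13 22
f 13 2 23
f 22 23 8
f 13 23 22
f 1 22 34
f 22 8 37
f 34 37 11
f 22 37 34
f 1 34 38
f 34 11 42
f 38 42 12
f 34 42 38
f 2 18 29
f 18 6 32
f 29 32 10
f 18 32 29
f 6 41 19
f 41 12 40
f 19 40 5
f 41 40 19
f 12 42 39
f 42 11 35
f 39 35 3
f 42 35 39
f 11 37 36
f 37 8 24
f 36 24 7
f 37 24 36
f 8 23 28
f 23 2 25
f 28 25 9
f 23 25 28
f 4 30 16
f 30 10 31
f 16 31 5
f 30 31 16
f 4 16 14
f 16 5 15
f 14 15 3
f 16 15 14
f 4 14 21
f 14 3 20
f 21 20 7
f 14 20 21
f 4 21 26
f 21 7 27
f 26 27 9
f 21 27 26
f 4 26 30
f 26 9 33
f 30 33 10
f 26 33 30
f 5 31 19
f 31 10 32
f 19 32 6
f 31 32 19
f 3 15 39
f 15 5 40
f 39 40 12
f 15 40 39
f 7 20 36
f 20 3 35
f 36 35 11
f 20 35 36
f 9 27 28
f 27 7 24
f 28 24 8
f 27 24 28
f 10 33 29
f 33 9 25
f 29 25 2
f 33 25 29
f 44 46 43
f 47 44 43
f 43 46 45
f 45 47 43
f 44 50 46
f 48 44 47
f 48 50 44
f 46 50 45
f 49 47 45
f 45 50 49
f 49 48 47
f 50 48 49
f 52 51 55
f 52 55 53
f 53 55 56
f 53 56 54
f 55 51 57
f 55 57 56
f 56 57 58
f 56 58 54
f 57 51 59
f 57 59 58
f 58 59 60
f 58 60 54
f 59 51 61
f 59 61 60
f 60 61 62
f 60 62 54
f 61 51 63
f 61 63 62
f 62 63 64
f 62 64 54
f 63 51 65
f 63 65 64
f 64 65 66
f 64 66 54
f 65 51 67
f 65 67 66
f 66 67 68
f 66 68 54
f 67 51 69
f 67 69 68
f 68 69 70
f 68 70 54
f 69 51 71
f 69 71 70
f 70 71 72
f 70 72 54
f 71 51 73
f 71 73 72
f 72 73 74
f 72 74 54
f 73 51 75
f 73 75 74
f 74 75 76
f 74 76 54
f 75 51 52
f 75 52 76
f 76 52 53
f 76 53 54
f 78 80 77
f 81 78 77
f 77 80 79
f 79 81 77
f 78 84 80
f 82 78 81
f 82 84 78
f 80 84 79
f 83 81 79
f 79 84 83
f 83 82 81
f 84 82 83



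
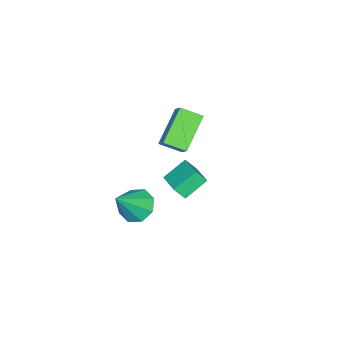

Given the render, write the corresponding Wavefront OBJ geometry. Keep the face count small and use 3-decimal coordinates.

v 0.489 -2.095 1.973
v -0.443 -1.487 2.772
v 0.253 -1.636 1.348
v -0.679 -1.028 2.148
v 1.539 -1.012 2.372
v 0.607 -0.404 3.172
v 1.303 -0.553 1.748
v 0.371 0.055 2.547
v 2.399 -2.427 1.317
v 3.082 -2.478 0.673
v 3.621 -2.793 2.643
v 2.999 -1.812 0.934
v 2.564 -1.507 1.419
v 2.032 -1.741 1.844
v 1.716 -2.376 1.96
v 1.8 -3.041 1.699
v 2.235 -3.347 1.214
v 2.766 -3.113 0.789
v -3.562 -3.654 3.293
v -2.985 -3.08 4.018
v -3.953 -2.642 2.804
v -3.376 -2.068 3.528
v -1.904 -3.652 1.972
v -1.327 -3.078 2.696
v -2.295 -2.64 1.482
v -1.718 -2.066 2.207
f 2 4 1
f 5 2 1
f 1 4 3
f 3 5 1
f 2 8 4
f 6 2 5
f 6 8 2
f 4 8 3
f 7 5 3
f 3 8 7
f 7 6 5
f 8 6 7
f 10 9 12
f 10 12 11
f 12 9 13
f 12 13 11
f 13 9 14
f 13 14 11
f 14 9 15
f 14 15 11
f 15 9 16
f 15 16 11
f 16 9 17
f 16 17 11
f 17 9 18
f 17 18 11
f 18 9 10
f 18 10 11
f 20 22 19
f 23 20 19
f 19 22 21
f 21 23 19
f 20 26 22
f 24 20 23
f 24 26 20
f 22 26 21
f 25 23 21
f 21 26 25
f 25 24 23
f 26 24 25



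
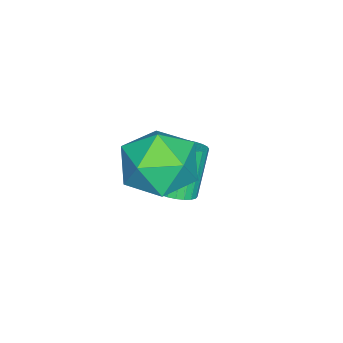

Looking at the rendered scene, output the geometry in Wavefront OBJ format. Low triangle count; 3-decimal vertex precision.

v -2.96 -3.097 -2.653
v -2.462 -2.891 -2.389
v -3.242 -2.876 -0.924
v -3.74 -3.083 -1.187
v -2.569 -2.691 -2.448
v -3.349 -2.677 -0.983
v -2.735 -2.553 -2.538
v -3.515 -2.539 -1.073
v -2.936 -2.498 -2.646
v -3.716 -2.483 -1.18
v -3.14 -2.534 -2.754
v -3.92 -2.52 -1.289
v -3.317 -2.656 -2.847
v -4.097 -2.641 -1.382
v -3.44 -2.845 -2.91
v -4.219 -2.831 -1.445
v -3.489 -3.072 -2.935
v -4.269 -3.058 -1.469
v -3.458 -3.304 -2.916
v -4.238 -3.289 -1.451
v -3.351 -3.503 -2.857
v -4.131 -3.489 -1.392
v -3.185 -3.641 -2.767
v -3.965 -3.627 -1.302
v -2.984 -3.697 -2.66
v -3.764 -3.682 -1.194
v -2.78 -3.66 -2.551
v -3.56 -3.646 -1.086
v -2.603 -3.539 -2.458
v -3.383 -3.524 -0.993
v -2.481 -3.349 -2.395
v -3.26 -3.335 -0.93
v -2.431 -3.122 -2.371
v -3.211 -3.108 -0.905
v -0.665 -1.911 0.979
v -0.17 -2.289 -0.02
v -2.01 -3.251 0.82
v -1.515 -3.629 -0.179
v -0.963 -3.788 0.849
v -0.131 -2.96 0.947
v -2.049 -2.58 -0.147
v -1.217 -1.752 -0.049
v -1.025 -2.703 -0.716
v -0.354 -3.45 -0.101
v -1.826 -2.09 0.901
v -1.155 -2.837 1.516
f 2 1 5
f 2 5 3
f 3 5 6
f 3 6 4
f 5 1 7
f 5 7 6
f 6 7 8
f 6 8 4
f 7 1 9
f 7 9 8
f 8 9 10
f 8 10 4
f 9 1 11
f 9 11 10
f 10 11 12
f 10 12 4
f 11 1 13
f 11 13 12
f 12 13 14
f 12 14 4
f 13 1 15
f 13 15 14
f 14 15 16
f 14 16 4
f 15 1 17
f 15 17 16
f 16 17 18
f 16 18 4
f 17 1 19
f 17 19 18
f 18 19 20
f 18 20 4
f 19 1 21
f 19 21 20
f 20 21 22
f 20 22 4
f 21 1 23
f 21 23 22
f 22 23 24
f 22 24 4
f 23 1 25
f 23 25 24
f 24 25 26
f 24 26 4
f 25 1 27
f 25 27 26
f 26 27 28
f 26 28 4
f 27 1 29
f 27 29 28
f 28 29 30
f 28 30 4
f 29 1 31
f 29 31 30
f 30 31 32
f 30 32 4
f 31 1 33
f 31 33 32
f 32 33 34
f 32 34 4
f 33 1 2
f 33 2 34
f 34 2 3
f 34 3 4
f 35 46 40
f 35 40 36
f 35 36 42
f 35 42 45
f 35 45 46
f 36 40 44
f 40 46 39
f 46 45 37
f 45 42 41
f 42 36 43
f 38 44 39
f 38 39 37
f 38 37 41
f 38 41 43
f 38 43 44
f 39 44 40
f 37 39 46
f 41 37 45
f 43 41 42
f 44 43 36



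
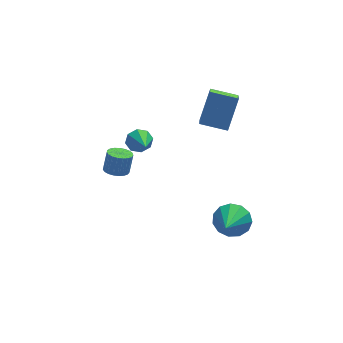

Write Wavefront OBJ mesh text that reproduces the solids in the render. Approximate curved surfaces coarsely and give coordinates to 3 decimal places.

v 2.964 -2.107 -3.194
v 3.867 -2.174 -2.662
v 2.196 -3.833 -2.106
v 3.514 -1.818 -2.347
v 2.987 -1.555 -2.301
v 2.452 -1.466 -2.538
v 2.08 -1.581 -2.984
v 1.989 -1.863 -3.496
v 2.207 -2.222 -3.912
v 2.666 -2.545 -4.1
v 3.219 -2.729 -4
v 3.692 -2.715 -3.645
v 3.933 -2.508 -3.146
v 3.486 1.338 1.485
v 3.117 -0.202 2.518
v 2.109 1.889 1.816
v 1.74 0.35 2.849
v 4.26 2.27 3.151
v 3.891 0.731 4.184
v 2.883 2.822 3.482
v 2.514 1.282 4.515
v -2.86 -1.011 1.072
v -2.205 -0.941 0.907
v -1.944 -0.698 2.042
v -2.6 -0.769 2.208
v -2.302 -0.678 0.873
v -2.042 -0.435 2.008
v -2.497 -0.472 0.874
v -2.236 -0.23 2.009
v -2.754 -0.36 0.909
v -2.493 -0.117 2.044
v -3.029 -0.36 0.972
v -2.769 -0.118 2.108
v -3.276 -0.473 1.053
v -3.015 -0.231 2.188
v -3.45 -0.679 1.137
v -3.189 -0.437 2.272
v -3.523 -0.942 1.21
v -3.262 -0.7 2.345
v -3.481 -1.218 1.259
v -3.22 -0.975 2.394
v -3.332 -1.457 1.276
v -3.071 -1.215 2.411
v -3.101 -1.62 1.257
v -2.84 -1.377 2.393
v -2.829 -1.677 1.207
v -2.568 -1.435 2.343
v -2.562 -1.619 1.133
v -2.301 -1.377 2.269
v -2.347 -1.456 1.049
v -2.086 -1.214 2.185
v -2.22 -1.216 0.969
v -1.96 -0.974 2.105
v -0.96 2.713 -0.053
v -0.394 2.496 -0.51
v -0.92 1.127 0.753
v -0.202 2.748 -0.023
v -0.454 2.98 0.447
v -1.003 3.056 0.624
v -1.527 2.931 0.405
v -1.719 2.679 -0.083
v -1.467 2.446 -0.553
v -0.918 2.371 -0.73
f 2 1 4
f 2 4 3
f 4 1 5
f 4 5 3
f 5 1 6
f 5 6 3
f 6 1 7
f 6 7 3
f 7 1 8
f 7 8 3
f 8 1 9
f 8 9 3
f 9 1 10
f 9 10 3
f 10 1 11
f 10 11 3
f 11 1 12
f 11 12 3
f 12 1 13
f 12 13 3
f 13 1 2
f 13 2 3
f 15 17 14
f 18 15 14
f 14 17 16
f 16 18 14
f 15 21 17
f 19 15 18
f 19 21 15
f 17 21 16
f 20 18 16
f 16 21 20
f 20 19 18
f 21 19 20
f 23 22 26
f 23 26 24
f 24 26 27
f 24 27 25
f 26 22 28
f 26 28 27
f 27 28 29
f 27 29 25
f 28 22 30
f 28 30 29
f 29 30 31
f 29 31 25
f 30 22 32
f 30 32 31
f 31 32 33
f 31 33 25
f 32 22 34
f 32 34 33
f 33 34 35
f 33 35 25
f 34 22 36
f 34 36 35
f 35 36 37
f 35 37 25
f 36 22 38
f 36 38 37
f 37 38 39
f 37 39 25
f 38 22 40
f 38 40 39
f 39 40 41
f 39 41 25
f 40 22 42
f 40 42 41
f 41 42 43
f 41 43 25
f 42 22 44
f 42 44 43
f 43 44 45
f 43 45 25
f 44 22 46
f 44 46 45
f 45 46 47
f 45 47 25
f 46 22 48
f 46 48 47
f 47 48 49
f 47 49 25
f 48 22 50
f 48 50 49
f 49 50 51
f 49 51 25
f 50 22 52
f 50 52 51
f 51 52 53
f 51 53 25
f 52 22 23
f 52 23 53
f 53 23 24
f 53 24 25
f 55 54 57
f 55 57 56
f 57 54 58
f 57 58 56
f 58 54 59
f 58 59 56
f 59 54 60
f 59 60 56
f 60 54 61
f 60 61 56
f 61 54 62
f 61 62 56
f 62 54 63
f 62 63 56
f 63 54 55
f 63 55 56



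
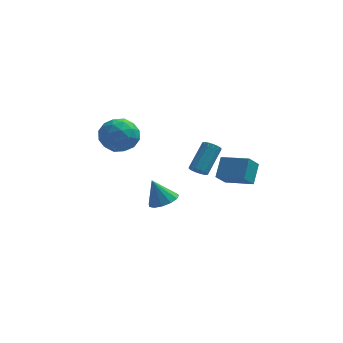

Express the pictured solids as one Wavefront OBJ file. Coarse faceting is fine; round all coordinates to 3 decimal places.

v -0.494 -0.315 -0.84
v 0.118 0.313 -0.638
v -1.146 -0.145 0.6
v -0.275 0.558 -0.844
v -0.738 0.526 -1.05
v -1.123 0.227 -1.189
v -1.309 -0.245 -1.217
v -1.236 -0.738 -1.126
v -0.928 -1.097 -0.944
v -0.482 -1.208 -0.729
v -0.04 -1.036 -0.549
v 0.258 -0.634 -0.462
v 0.316 -0.132 -0.495
v 3.94 -3.067 2.86
v 4.15 -2.075 3.781
v 2.419 -2.401 2.491
v 2.63 -1.41 3.413
v 4.41 -2.43 2.067
v 4.621 -1.439 2.989
v 2.89 -1.765 1.699
v 3.1 -0.773 2.62
v 1.286 0.72 0.925
v 1.802 0.695 0.684
v 2.45 2.015 1.934
v 1.934 2.04 2.175
v 1.659 0.905 0.536
v 2.307 2.226 1.786
v 1.416 1.067 0.492
v 2.063 2.387 1.741
v 1.138 1.135 0.564
v 1.786 2.455 1.813
v 0.9 1.092 0.732
v 1.547 2.412 1.982
v 0.765 0.949 0.953
v 1.413 2.27 2.203
v 0.77 0.745 1.166
v 1.418 2.065 2.416
v 0.913 0.534 1.314
v 1.561 1.855 2.564
v 1.157 0.373 1.359
v 1.804 1.693 2.608
v 1.434 0.305 1.287
v 2.082 1.625 2.536
v 1.673 0.348 1.118
v 2.32 1.668 2.368
v 1.807 0.49 0.897
v 2.455 1.811 2.147
v -2.748 4.143 2.091
v -2.133 3.092 1.853
v -4.427 3.088 2.407
v -3.812 2.037 2.169
v -3.564 2.681 3.2
v -2.526 3.333 3.005
v -4.034 2.847 1.255
v -2.996 3.499 1.06
v -2.927 2.291 1.337
v -2.637 2.189 2.538
v -3.923 3.991 1.722
v -3.633 3.889 2.923
v -2.293 3.71 1.944
v -4.267 2.47 2.316
v -4.121 2.849 2.922
v -3.759 2.231 2.782
v -2.525 3.852 2.621
v -2.163 3.234 2.481
v -3.004 2.993 3.273
v -4.397 2.946 1.779
v -4.035 2.328 1.639
v -2.801 3.949 1.478
v -2.439 3.331 1.338
v -3.556 3.187 0.987
v -2.398 2.622 1.501
v -3.385 2.002 1.686
v -3.516 2.477 1.149
v -2.906 2.861 1.035
v -2.228 2.561 2.207
v -3.215 1.942 2.393
v -3.069 2.32 2.999
v -2.459 2.703 2.884
v -2.695 2.091 1.904
v -3.345 4.238 1.867
v -4.332 3.619 2.053
v -4.101 3.477 1.376
v -3.491 3.86 1.261
v -3.175 4.178 2.574
v -4.162 3.558 2.759
v -3.654 3.319 3.225
v -3.044 3.703 3.111
v -3.865 4.089 2.356
f 2 1 4
f 2 4 3
f 4 1 5
f 4 5 3
f 5 1 6
f 5 6 3
f 6 1 7
f 6 7 3
f 7 1 8
f 7 8 3
f 8 1 9
f 8 9 3
f 9 1 10
f 9 10 3
f 10 1 11
f 10 11 3
f 11 1 12
f 11 12 3
f 12 1 13
f 12 13 3
f 13 1 2
f 13 2 3
f 15 17 14
f 18 15 14
f 14 17 16
f 16 18 14
f 15 21 17
f 19 15 18
f 19 21 15
f 17 21 16
f 20 18 16
f 16 21 20
f 20 19 18
f 21 19 20
f 23 22 26
f 23 26 24
f 24 26 27
f 24 27 25
f 26 22 28
f 26 28 27
f 27 28 29
f 27 29 25
f 28 22 30
f 28 30 29
f 29 30 31
f 29 31 25
f 30 22 32
f 30 32 31
f 31 32 33
f 31 33 25
f 32 22 34
f 32 34 33
f 33 34 35
f 33 35 25
f 34 22 36
f 34 36 35
f 35 36 37
f 35 37 25
f 36 22 38
f 36 38 37
f 37 38 39
f 37 39 25
f 38 22 40
f 38 40 39
f 39 40 41
f 39 41 25
f 40 22 42
f 40 42 41
f 41 42 43
f 41 43 25
f 42 22 44
f 42 44 43
f 43 44 45
f 43 45 25
f 44 22 46
f 44 46 45
f 45 46 47
f 45 47 25
f 46 22 23
f 46 23 47
f 47 23 24
f 47 24 25
f 48 85 64
f 85 59 88
f 64 88 53
f 85 88 64
f 48 64 60
f 64 53 65
f 60 65 49
f 64 65 60
f 48 60 69
f 60 49 70
f 69 70 55
f 60 70 69
f 48 69 81
f 69 55 84
f 81 84 58
f 69 84 81
f 48 81 85
f 81 58 89
f 85 89 59
f 81 89 85
f 49 65 76
f 65 53 79
f 76 79 57
f 65 79 76
f 53 88 66
f 88 59 87
f 66 87 52
f 88 87 66
f 59 89 86
f 89 58 82
f 86 82 50
f 89 82 86
f 58 84 83
f 84 55 71
f 83 71 54
f 84 71 83
f 55 70 75
f 70 49 72
f 75 72 56
f 70 72 75
f 51 77 63
f 77 57 78
f 63 78 52
f 77 78 63
f 51 63 61
f 63 52 62
f 61 62 50
f 63 62 61
f 51 61 68
f 61 50 67
f 68 67 54
f 61 67 68
f 51 68 73
f 68 54 74
f 73 74 56
f 68 74 73
f 51 73 77
f 73 56 80
f 77 80 57
f 73 80 77
f 52 78 66
f 78 57 79
f 66 79 53
f 78 79 66
f 50 62 86
f 62 52 87
f 86 87 59
f 62 87 86
f 54 67 83
f 67 50 82
f 83 82 58
f 67 82 83
f 56 74 75
f 74 54 71
f 75 71 55
f 74 71 75
f 57 80 76
f 80 56 72
f 76 72 49
f 80 72 76



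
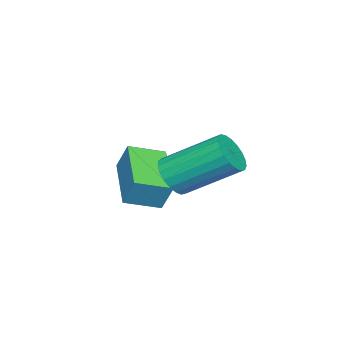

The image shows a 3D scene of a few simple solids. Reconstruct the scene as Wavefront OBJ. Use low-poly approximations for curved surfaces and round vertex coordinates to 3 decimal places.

v -0.217 -1.779 1.118
v -0.097 -1.341 2.054
v -0.919 -0.843 0.771
v -0.799 -0.406 1.707
v 1.459 -0.774 0.433
v 1.579 -0.337 1.369
v 0.757 0.161 0.086
v 0.877 0.599 1.022
v 1.876 1.012 1.996
v 2.279 0.738 2.539
v 1.927 2.414 3.647
v 1.524 2.688 3.104
v 2.487 0.888 2.377
v 2.135 2.565 3.484
v 2.588 1.061 2.148
v 2.236 2.737 3.256
v 2.567 1.225 1.894
v 2.215 2.901 3.001
v 2.426 1.351 1.657
v 2.074 3.028 2.764
v 2.19 1.42 1.478
v 1.838 3.096 2.586
v 1.899 1.417 1.39
v 1.548 3.094 2.497
v 1.605 1.345 1.406
v 1.253 3.021 2.514
v 1.358 1.215 1.524
v 1.006 2.891 2.632
v 1.2 1.05 1.724
v 0.848 2.726 2.832
v 1.159 0.878 1.971
v 0.807 2.554 3.079
v 1.242 0.729 2.222
v 0.89 2.406 3.33
v 1.435 0.63 2.434
v 1.083 2.306 3.542
v 1.704 0.596 2.571
v 1.352 2.272 3.679
v 2.002 0.634 2.608
v 1.65 2.31 3.716
f 2 4 1
f 5 2 1
f 1 4 3
f 3 5 1
f 2 8 4
f 6 2 5
f 6 8 2
f 4 8 3
f 7 5 3
f 3 8 7
f 7 6 5
f 8 6 7
f 10 9 13
f 10 13 11
f 11 13 14
f 11 14 12
f 13 9 15
f 13 15 14
f 14 15 16
f 14 16 12
f 15 9 17
f 15 17 16
f 16 17 18
f 16 18 12
f 17 9 19
f 17 19 18
f 18 19 20
f 18 20 12
f 19 9 21
f 19 21 20
f 20 21 22
f 20 22 12
f 21 9 23
f 21 23 22
f 22 23 24
f 22 24 12
f 23 9 25
f 23 25 24
f 24 25 26
f 24 26 12
f 25 9 27
f 25 27 26
f 26 27 28
f 26 28 12
f 27 9 29
f 27 29 28
f 28 29 30
f 28 30 12
f 29 9 31
f 29 31 30
f 30 31 32
f 30 32 12
f 31 9 33
f 31 33 32
f 32 33 34
f 32 34 12
f 33 9 35
f 33 35 34
f 34 35 36
f 34 36 12
f 35 9 37
f 35 37 36
f 36 37 38
f 36 38 12
f 37 9 39
f 37 39 38
f 38 39 40
f 38 40 12
f 39 9 10
f 39 10 40
f 40 10 11
f 40 11 12



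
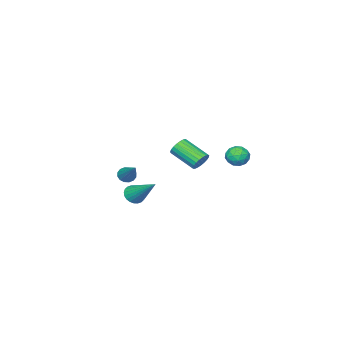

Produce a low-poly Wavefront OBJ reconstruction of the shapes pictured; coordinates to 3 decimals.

v 1.745 -0.365 0.656
v 2.064 -0.687 1.018
v 1.915 1.225 1.924
v 2.224 -0.598 0.885
v 2.312 -0.474 0.717
v 2.313 -0.333 0.54
v 2.227 -0.196 0.381
v 2.069 -0.086 0.263
v 1.861 -0.018 0.206
v 1.635 -0.002 0.217
v 1.426 -0.042 0.294
v 1.266 -0.131 0.427
v 1.179 -0.255 0.595
v 1.178 -0.396 0.772
v 1.263 -0.533 0.931
v 1.422 -0.643 1.049
v 1.63 -0.711 1.106
v 1.855 -0.727 1.095
v -3.472 -0.889 0.981
v -3.08 -1.055 0.573
v -2.875 -2.437 1.331
v -3.268 -2.271 1.739
v -2.937 -0.943 0.738
v -2.733 -2.325 1.496
v -2.887 -0.822 0.945
v -2.683 -2.204 1.704
v -2.938 -0.712 1.159
v -2.734 -2.094 1.917
v -3.082 -0.633 1.341
v -2.877 -2.015 2.1
v -3.293 -0.598 1.462
v -3.088 -1.981 2.22
v -3.535 -0.614 1.499
v -3.33 -1.996 2.257
v -3.766 -0.677 1.446
v -3.561 -2.059 2.205
v -3.946 -0.776 1.313
v -3.742 -2.159 2.072
v -4.045 -0.896 1.123
v -3.84 -2.278 1.882
v -4.044 -1.014 0.908
v -3.84 -2.396 1.666
v -3.945 -1.11 0.705
v -3.74 -2.492 1.464
v -3.764 -1.168 0.55
v -3.559 -2.55 1.309
v -3.532 -1.178 0.47
v -3.328 -2.56 1.229
v -3.29 -1.138 0.478
v -3.086 -2.52 1.236
v -1.751 3.711 3.787
v -1.298 3.972 3.415
v -1.582 2.788 3.345
v -1.129 3.049 2.973
v -1.03 2.988 3.604
v -1.135 3.558 3.877
v -1.745 3.202 2.883
v -1.85 3.772 3.156
v -1.295 3.657 2.857
v -0.853 3.525 3.302
v -2.027 3.235 3.458
v -1.585 3.103 3.903
v -1.54 3.923 3.64
v -1.34 2.837 3.12
v -1.282 2.801 3.491
v -1.016 2.955 3.272
v -1.444 3.68 3.911
v -1.177 3.833 3.693
v -1.02 3.254 3.804
v -1.703 2.927 3.067
v -1.436 3.08 2.849
v -1.864 3.805 3.488
v -1.598 3.959 3.269
v -1.86 3.506 2.956
v -1.271 3.891 3.093
v -1.172 3.348 2.833
v -1.534 3.438 2.78
v -1.595 3.774 2.941
v -1.012 3.813 3.355
v -0.912 3.271 3.095
v -0.854 3.235 3.466
v -0.915 3.57 3.626
v -1.009 3.628 3.027
v -1.968 3.489 3.665
v -1.868 2.947 3.405
v -1.965 3.19 3.134
v -2.026 3.525 3.294
v -1.708 3.412 3.927
v -1.609 2.869 3.667
v -1.285 2.986 3.819
v -1.346 3.322 3.98
v -1.871 3.132 3.733
v -1.157 -3.846 -0.115
v -0.713 -4.074 -0.15
v -0.283 -2.334 1.155
v -0.718 -3.906 -0.347
v -0.84 -3.722 -0.482
v -1.047 -3.571 -0.518
v -1.284 -3.494 -0.447
v -1.487 -3.511 -0.287
v -1.601 -3.618 -0.081
v -1.596 -3.786 0.116
v -1.474 -3.97 0.251
v -1.267 -4.121 0.287
v -1.03 -4.198 0.216
v -0.828 -4.181 0.056
f 2 1 4
f 2 4 3
f 4 1 5
f 4 5 3
f 5 1 6
f 5 6 3
f 6 1 7
f 6 7 3
f 7 1 8
f 7 8 3
f 8 1 9
f 8 9 3
f 9 1 10
f 9 10 3
f 10 1 11
f 10 11 3
f 11 1 12
f 11 12 3
f 12 1 13
f 12 13 3
f 13 1 14
f 13 14 3
f 14 1 15
f 14 15 3
f 15 1 16
f 15 16 3
f 16 1 17
f 16 17 3
f 17 1 18
f 17 18 3
f 18 1 2
f 18 2 3
f 20 19 23
f 20 23 21
f 21 23 24
f 21 24 22
f 23 19 25
f 23 25 24
f 24 25 26
f 24 26 22
f 25 19 27
f 25 27 26
f 26 27 28
f 26 28 22
f 27 19 29
f 27 29 28
f 28 29 30
f 28 30 22
f 29 19 31
f 29 31 30
f 30 31 32
f 30 32 22
f 31 19 33
f 31 33 32
f 32 33 34
f 32 34 22
f 33 19 35
f 33 35 34
f 34 35 36
f 34 36 22
f 35 19 37
f 35 37 36
f 36 37 38
f 36 38 22
f 37 19 39
f 37 39 38
f 38 39 40
f 38 40 22
f 39 19 41
f 39 41 40
f 40 41 42
f 40 42 22
f 41 19 43
f 41 43 42
f 42 43 44
f 42 44 22
f 43 19 45
f 43 45 44
f 44 45 46
f 44 46 22
f 45 19 47
f 45 47 46
f 46 47 48
f 46 48 22
f 47 19 49
f 47 49 48
f 48 49 50
f 48 50 22
f 49 19 20
f 49 20 50
f 50 20 21
f 50 21 22
f 51 88 67
f 88 62 91
f 67 91 56
f 88 91 67
f 51 67 63
f 67 56 68
f 63 68 52
f 67 68 63
f 51 63 72
f 63 52 73
f 72 73 58
f 63 73 72
f 51 72 84
f 72 58 87
f 84 87 61
f 72 87 84
f 51 84 88
f 84 61 92
f 88 92 62
f 84 92 88
f 52 68 79
f 68 56 82
f 79 82 60
f 68 82 79
f 56 91 69
f 91 62 90
f 69 90 55
f 91 90 69
f 62 92 89
f 92 61 85
f 89 85 53
f 92 85 89
f 61 87 86
f 87 58 74
f 86 74 57
f 87 74 86
f 58 73 78
f 73 52 75
f 78 75 59
f 73 75 78
f 54 80 66
f 80 60 81
f 66 81 55
f 80 81 66
f 54 66 64
f 66 55 65
f 64 65 53
f 66 65 64
f 54 64 71
f 64 53 70
f 71 70 57
f 64 70 71
f 54 71 76
f 71 57 77
f 76 77 59
f 71 77 76
f 54 76 80
f 76 59 83
f 80 83 60
f 76 83 80
f 55 81 69
f 81 60 82
f 69 82 56
f 81 82 69
f 53 65 89
f 65 55 90
f 89 90 62
f 65 90 89
f 57 70 86
f 70 53 85
f 86 85 61
f 70 85 86
f 59 77 78
f 77 57 74
f 78 74 58
f 77 74 78
f 60 83 79
f 83 59 75
f 79 75 52
f 83 75 79
f 94 93 96
f 94 96 95
f 96 93 97
f 96 97 95
f 97 93 98
f 97 98 95
f 98 93 99
f 98 99 95
f 99 93 100
f 99 100 95
f 100 93 101
f 100 101 95
f 101 93 102
f 101 102 95
f 102 93 103
f 102 103 95
f 103 93 104
f 103 104 95
f 104 93 105
f 104 105 95
f 105 93 106
f 105 106 95
f 106 93 94
f 106 94 95



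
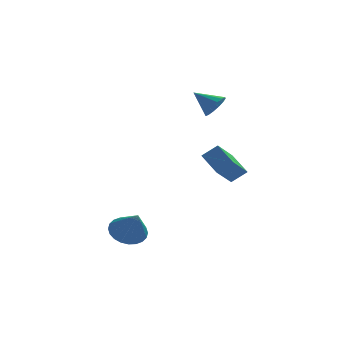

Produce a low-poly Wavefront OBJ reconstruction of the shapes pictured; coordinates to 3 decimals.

v -3.186 -2.304 -4.407
v -2.307 -2.541 -4.82
v -2.774 -3.276 -2.973
v -2.214 -2.215 -4.626
v -2.27 -1.903 -4.398
v -2.465 -1.652 -4.172
v -2.77 -1.5 -3.981
v -3.138 -1.471 -3.856
v -3.513 -1.568 -3.814
v -3.839 -1.778 -3.862
v -4.065 -2.067 -3.993
v -4.158 -2.393 -4.188
v -4.102 -2.705 -4.415
v -3.907 -2.956 -4.641
v -3.602 -3.108 -4.832
v -3.234 -3.137 -4.958
v -2.859 -3.04 -5
v -2.533 -2.83 -4.951
v 1.952 -2.064 -0.1
v 1.354 -0.899 0.613
v 1.148 -2.082 -0.743
v 0.55 -0.918 -0.031
v 2.83 -0.922 -1.229
v 2.232 0.242 -0.517
v 2.026 -0.941 -1.873
v 1.428 0.224 -1.16
v 1.525 1.42 2.453
v 2.081 1.789 2.876
v 0.495 2.06 3.247
v 1.999 2.042 2.566
v 1.79 2.129 2.225
v 1.51 2.026 1.946
v 1.234 1.76 1.802
v 1.036 1.404 1.832
v 0.97 1.052 2.029
v 1.052 0.798 2.339
v 1.261 0.711 2.68
v 1.541 0.815 2.96
v 1.816 1.08 3.104
v 2.014 1.437 3.073
f 2 1 4
f 2 4 3
f 4 1 5
f 4 5 3
f 5 1 6
f 5 6 3
f 6 1 7
f 6 7 3
f 7 1 8
f 7 8 3
f 8 1 9
f 8 9 3
f 9 1 10
f 9 10 3
f 10 1 11
f 10 11 3
f 11 1 12
f 11 12 3
f 12 1 13
f 12 13 3
f 13 1 14
f 13 14 3
f 14 1 15
f 14 15 3
f 15 1 16
f 15 16 3
f 16 1 17
f 16 17 3
f 17 1 18
f 17 18 3
f 18 1 2
f 18 2 3
f 20 22 19
f 23 20 19
f 19 22 21
f 21 23 19
f 20 26 22
f 24 20 23
f 24 26 20
f 22 26 21
f 25 23 21
f 21 26 25
f 25 24 23
f 26 24 25
f 28 27 30
f 28 30 29
f 30 27 31
f 30 31 29
f 31 27 32
f 31 32 29
f 32 27 33
f 32 33 29
f 33 27 34
f 33 34 29
f 34 27 35
f 34 35 29
f 35 27 36
f 35 36 29
f 36 27 37
f 36 37 29
f 37 27 38
f 37 38 29
f 38 27 39
f 38 39 29
f 39 27 40
f 39 40 29
f 40 27 28
f 40 28 29



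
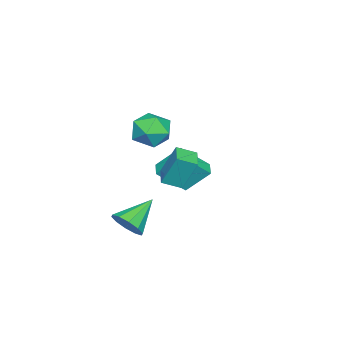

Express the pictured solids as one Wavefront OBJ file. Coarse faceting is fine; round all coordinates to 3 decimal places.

v 2.755 1.028 0.254
v 2.621 1.777 1.962
v 3.796 1.563 0.101
v 3.661 2.312 1.809
v 3.259 0.168 0.671
v 3.124 0.917 2.379
v 4.299 0.703 0.518
v 4.165 1.452 2.226
v 3.347 -1.62 -3.563
v 3.945 -1.21 -2.905
v 1.733 -1.04 -2.457
v 3.81 -0.791 -3.321
v 3.498 -0.689 -3.83
v 3.128 -0.942 -4.237
v 2.841 -1.454 -4.386
v 2.748 -2.029 -4.222
v 2.883 -2.448 -3.806
v 3.195 -2.551 -3.297
v 3.565 -2.297 -2.89
v 3.852 -1.785 -2.74
v -1.916 -1.039 -3.055
v -1.009 -2.245 -1.697
v -2.302 0.162 -1.73
v -1.395 -1.044 -0.372
v -1.125 -0.616 -3.208
v -0.218 -1.822 -1.85
v -1.511 0.585 -1.883
v -0.604 -0.621 -0.525
v 2.574 0.277 2.885
v 2.963 -0.324 1.991
v 1.717 -1.236 3.529
v 2.106 -1.837 2.635
v 2.834 -1.472 3.441
v 3.364 -0.537 3.043
v 1.316 -1.023 2.477
v 1.846 -0.088 2.079
v 2.186 -1.128 1.739
v 3.125 -1.406 2.335
v 1.555 -0.154 3.185
v 2.494 -0.432 3.781
f 2 4 1
f 5 2 1
f 1 4 3
f 3 5 1
f 2 8 4
f 6 2 5
f 6 8 2
f 4 8 3
f 7 5 3
f 3 8 7
f 7 6 5
f 8 6 7
f 10 9 12
f 10 12 11
f 12 9 13
f 12 13 11
f 13 9 14
f 13 14 11
f 14 9 15
f 14 15 11
f 15 9 16
f 15 16 11
f 16 9 17
f 16 17 11
f 17 9 18
f 17 18 11
f 18 9 19
f 18 19 11
f 19 9 20
f 19 20 11
f 20 9 10
f 20 10 11
f 22 24 21
f 25 22 21
f 21 24 23
f 23 25 21
f 22 28 24
f 26 22 25
f 26 28 22
f 24 28 23
f 27 25 23
f 23 28 27
f 27 26 25
f 28 26 27
f 29 40 34
f 29 34 30
f 29 30 36
f 29 36 39
f 29 39 40
f 30 34 38
f 34 40 33
f 40 39 31
f 39 36 35
f 36 30 37
f 32 38 33
f 32 33 31
f 32 31 35
f 32 35 37
f 32 37 38
f 33 38 34
f 31 33 40
f 35 31 39
f 37 35 36
f 38 37 30



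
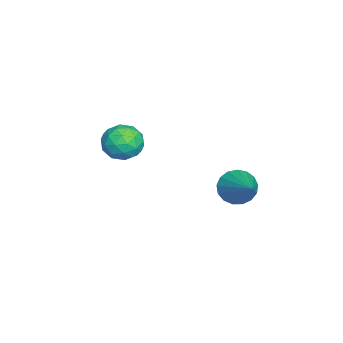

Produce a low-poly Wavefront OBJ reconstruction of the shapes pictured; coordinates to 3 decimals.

v -2.342 -2.549 -3.657
v -1.991 -2.919 -3.186
v -3.089 -3.381 -3.754
v -2.738 -3.751 -3.283
v -3.079 -3.179 -3.091
v -2.618 -2.664 -3.03
v -2.462 -3.636 -3.91
v -2.001 -3.121 -3.849
v -2.066 -3.591 -3.342
v -2.447 -3.308 -2.836
v -2.633 -2.992 -4.104
v -3.014 -2.709 -3.598
v -2.101 -2.661 -3.412
v -2.979 -3.639 -3.528
v -3.18 -3.303 -3.414
v -2.974 -3.52 -3.137
v -2.469 -2.511 -3.321
v -2.263 -2.728 -3.044
v -2.903 -2.881 -2.989
v -2.817 -3.572 -3.896
v -2.611 -3.789 -3.619
v -2.106 -2.78 -3.803
v -1.9 -2.997 -3.526
v -2.177 -3.419 -3.951
v -1.939 -3.273 -3.228
v -2.378 -3.762 -3.285
v -2.215 -3.695 -3.653
v -1.944 -3.392 -3.618
v -2.163 -3.107 -2.93
v -2.602 -3.596 -2.988
v -2.802 -3.26 -2.874
v -2.531 -2.957 -2.839
v -2.206 -3.502 -3.022
v -2.478 -2.704 -3.952
v -2.917 -3.193 -4.01
v -2.549 -3.343 -4.101
v -2.278 -3.04 -4.066
v -2.702 -2.538 -3.655
v -3.141 -3.027 -3.712
v -3.136 -2.908 -3.322
v -2.865 -2.605 -3.287
v -2.874 -2.798 -3.918
v -0.598 0.458 -3.815
v -0.294 -0.058 -3.932
v 0.578 0.982 -3.065
v -0.228 0.115 -4.157
v -0.246 0.367 -4.304
v -0.345 0.639 -4.339
v -0.502 0.87 -4.254
v -0.681 1.007 -4.068
v -0.841 1.017 -3.824
v -0.946 0.9 -3.578
v -0.971 0.681 -3.386
v -0.91 0.412 -3.292
v -0.778 0.152 -3.318
v -0.605 -0.037 -3.458
v -0.43 -0.113 -3.679
f 1 38 17
f 38 12 41
f 17 41 6
f 38 41 17
f 1 17 13
f 17 6 18
f 13 18 2
f 17 18 13
f 1 13 22
f 13 2 23
f 22 23 8
f 13 23 22
f 1 22 34
f 22 8 37
f 34 37 11
f 22 37 34
f 1 34 38
f 34 11 42
f 38 42 12
f 34 42 38
f 2 18 29
f 18 6 32
f 29 32 10
f 18 32 29
f 6 41 19
f 41 12 40
f 19 40 5
f 41 40 19
f 12 42 39
f 42 11 35
f 39 35 3
f 42 35 39
f 11 37 36
f 37 8 24
f 36 24 7
f 37 24 36
f 8 23 28
f 23 2 25
f 28 25 9
f 23 25 28
f 4 30 16
f 30 10 31
f 16 31 5
f 30 31 16
f 4 16 14
f 16 5 15
f 14 15 3
f 16 15 14
f 4 14 21
f 14 3 20
f 21 20 7
f 14 20 21
f 4 21 26
f 21 7 27
f 26 27 9
f 21 27 26
f 4 26 30
f 26 9 33
f 30 33 10
f 26 33 30
f 5 31 19
f 31 10 32
f 19 32 6
f 31 32 19
f 3 15 39
f 15 5 40
f 39 40 12
f 15 40 39
f 7 20 36
f 20 3 35
f 36 35 11
f 20 35 36
f 9 27 28
f 27 7 24
f 28 24 8
f 27 24 28
f 10 33 29
f 33 9 25
f 29 25 2
f 33 25 29
f 44 43 46
f 44 46 45
f 46 43 47
f 46 47 45
f 47 43 48
f 47 48 45
f 48 43 49
f 48 49 45
f 49 43 50
f 49 50 45
f 50 43 51
f 50 51 45
f 51 43 52
f 51 52 45
f 52 43 53
f 52 53 45
f 53 43 54
f 53 54 45
f 54 43 55
f 54 55 45
f 55 43 56
f 55 56 45
f 56 43 57
f 56 57 45
f 57 43 44
f 57 44 45



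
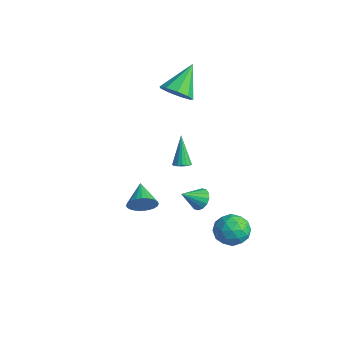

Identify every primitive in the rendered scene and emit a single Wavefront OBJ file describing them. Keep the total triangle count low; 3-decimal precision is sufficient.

v 2.755 0.499 -2.776
v 3.273 0.832 -3.614
v 3.827 -0.792 -2.626
v 4.345 -0.459 -3.464
v 4.377 0.09 -2.581
v 3.715 0.888 -2.673
v 3.385 -0.848 -3.567
v 2.723 -0.05 -3.659
v 3.663 -0 -4.103
v 4.276 0.58 -3.494
v 2.824 -0.54 -2.746
v 3.437 0.04 -2.137
v 2.92 0.779 -3.208
v 4.18 -0.739 -3.032
v 4.199 -0.416 -2.512
v 4.504 -0.22 -3.005
v 3.179 0.812 -2.655
v 3.484 1.007 -3.148
v 4.133 0.572 -2.54
v 3.616 -0.967 -3.092
v 3.921 -0.772 -3.585
v 2.596 0.26 -3.235
v 2.901 0.456 -3.728
v 2.967 -0.532 -3.7
v 3.454 0.485 -3.989
v 4.084 -0.273 -3.9
v 3.52 -0.502 -3.961
v 3.13 -0.033 -4.015
v 3.814 0.826 -3.63
v 4.444 0.067 -3.542
v 4.463 0.39 -3.023
v 4.074 0.859 -3.077
v 4.043 0.337 -3.918
v 2.656 -0.027 -2.698
v 3.286 -0.786 -2.61
v 3.026 -0.819 -3.163
v 2.637 -0.35 -3.217
v 3.016 0.313 -2.34
v 3.646 -0.445 -2.251
v 3.97 0.073 -2.225
v 3.58 0.542 -2.279
v 3.057 -0.297 -2.322
v -1.886 0.411 -1.731
v -1.573 0.836 -1.698
v -2.614 0.809 0.011
v -1.784 0.925 -1.807
v -2.019 0.896 -1.898
v -2.224 0.755 -1.951
v -2.351 0.536 -1.954
v -2.372 0.288 -1.906
v -2.281 0.068 -1.818
v -2.101 -0.074 -1.71
v -1.871 -0.104 -1.607
v -1.645 -0.017 -1.533
v -1.474 0.168 -1.504
v -1.397 0.409 -1.527
v -1.433 0.65 -1.597
v 1.533 -4.111 -0.668
v 1.998 -3.714 -0.107
v 0.307 -3.489 -0.092
v 1.993 -3.498 -0.349
v 1.919 -3.377 -0.64
v 1.785 -3.367 -0.935
v 1.613 -3.47 -1.189
v 1.429 -3.671 -1.364
v 1.261 -3.939 -1.433
v 1.134 -4.233 -1.385
v 1.068 -4.508 -1.229
v 1.072 -4.723 -0.987
v 1.147 -4.845 -0.696
v 1.28 -4.855 -0.401
v 1.452 -4.752 -0.147
v 1.636 -4.551 0.028
v 1.805 -4.283 0.097
v 1.932 -3.989 0.05
v -0.066 0.41 -3.376
v 0.356 0.024 -3.813
v -0.234 -0.67 -2.584
v 0.587 0.173 -3.562
v 0.644 0.385 -3.261
v 0.51 0.603 -2.99
v 0.222 0.771 -2.823
v -0.143 0.841 -2.804
v -0.488 0.796 -2.938
v -0.72 0.648 -3.19
v -0.776 0.436 -3.491
v -0.643 0.217 -3.762
v -0.355 0.05 -3.929
v 0.011 -0.021 -3.948
v -3.27 0.906 2.995
v -2.322 1.069 3.269
v -3.93 2.374 4.405
v -2.492 1.486 2.755
v -3.025 1.632 2.353
v -3.673 1.439 2.251
v -4.133 0.996 2.498
v -4.188 0.51 2.977
v -3.814 0.21 3.464
v -3.185 0.236 3.733
v -2.596 0.575 3.656
f 1 38 17
f 38 12 41
f 17 41 6
f 38 41 17
f 1 17 13
f 17 6 18
f 13 18 2
f 17 18 13
f 1 13 22
f 13 2 23
f 22 23 8
f 13 23 22
f 1 22 34
f 22 8 37
f 34 37 11
f 22 37 34
f 1 34 38
f 34 11 42
f 38 42 12
f 34 42 38
f 2 18 29
f 18 6 32
f 29 32 10
f 18 32 29
f 6 41 19
f 41 12 40
f 19 40 5
f 41 40 19
f 12 42 39
f 42 11 35
f 39 35 3
f 42 35 39
f 11 37 36
f 37 8 24
f 36 24 7
f 37 24 36
f 8 23 28
f 23 2 25
f 28 25 9
f 23 25 28
f 4 30 16
f 30 10 31
f 16 31 5
f 30 31 16
f 4 16 14
f 16 5 15
f 14 15 3
f 16 15 14
f 4 14 21
f 14 3 20
f 21 20 7
f 14 20 21
f 4 21 26
f 21 7 27
f 26 27 9
f 21 27 26
f 4 26 30
f 26 9 33
f 30 33 10
f 26 33 30
f 5 31 19
f 31 10 32
f 19 32 6
f 31 32 19
f 3 15 39
f 15 5 40
f 39 40 12
f 15 40 39
f 7 20 36
f 20 3 35
f 36 35 11
f 20 35 36
f 9 27 28
f 27 7 24
f 28 24 8
f 27 24 28
f 10 33 29
f 33 9 25
f 29 25 2
f 33 25 29
f 44 43 46
f 44 46 45
f 46 43 47
f 46 47 45
f 47 43 48
f 47 48 45
f 48 43 49
f 48 49 45
f 49 43 50
f 49 50 45
f 50 43 51
f 50 51 45
f 51 43 52
f 51 52 45
f 52 43 53
f 52 53 45
f 53 43 54
f 53 54 45
f 54 43 55
f 54 55 45
f 55 43 56
f 55 56 45
f 56 43 57
f 56 57 45
f 57 43 44
f 57 44 45
f 59 58 61
f 59 61 60
f 61 58 62
f 61 62 60
f 62 58 63
f 62 63 60
f 63 58 64
f 63 64 60
f 64 58 65
f 64 65 60
f 65 58 66
f 65 66 60
f 66 58 67
f 66 67 60
f 67 58 68
f 67 68 60
f 68 58 69
f 68 69 60
f 69 58 70
f 69 70 60
f 70 58 71
f 70 71 60
f 71 58 72
f 71 72 60
f 72 58 73
f 72 73 60
f 73 58 74
f 73 74 60
f 74 58 75
f 74 75 60
f 75 58 59
f 75 59 60
f 77 76 79
f 77 79 78
f 79 76 80
f 79 80 78
f 80 76 81
f 80 81 78
f 81 76 82
f 81 82 78
f 82 76 83
f 82 83 78
f 83 76 84
f 83 84 78
f 84 76 85
f 84 85 78
f 85 76 86
f 85 86 78
f 86 76 87
f 86 87 78
f 87 76 88
f 87 88 78
f 88 76 89
f 88 89 78
f 89 76 77
f 89 77 78
f 91 90 93
f 91 93 92
f 93 90 94
f 93 94 92
f 94 90 95
f 94 95 92
f 95 90 96
f 95 96 92
f 96 90 97
f 96 97 92
f 97 90 98
f 97 98 92
f 98 90 99
f 98 99 92
f 99 90 100
f 99 100 92
f 100 90 91
f 100 91 92

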